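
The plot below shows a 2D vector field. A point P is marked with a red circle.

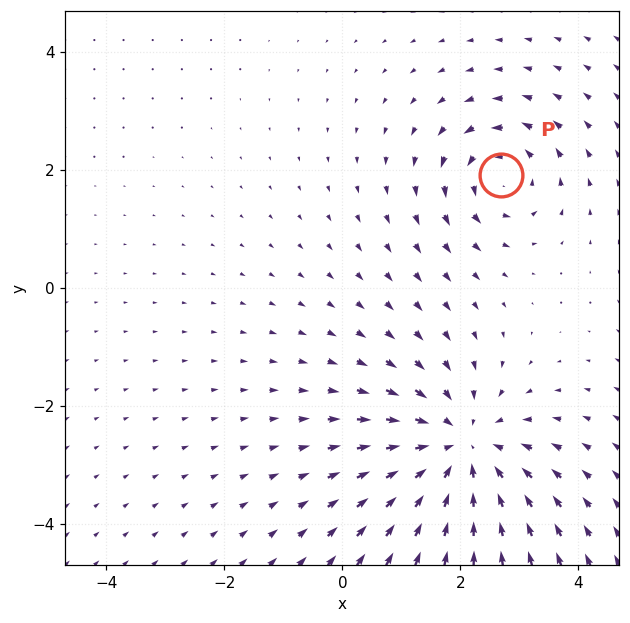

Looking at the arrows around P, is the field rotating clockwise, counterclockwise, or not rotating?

Near P at (2.7, 1.9) the arrows circulate counterclockwise. The curl (z-component) there is about +4; positive curl means counterclockwise rotation.

counterclockwise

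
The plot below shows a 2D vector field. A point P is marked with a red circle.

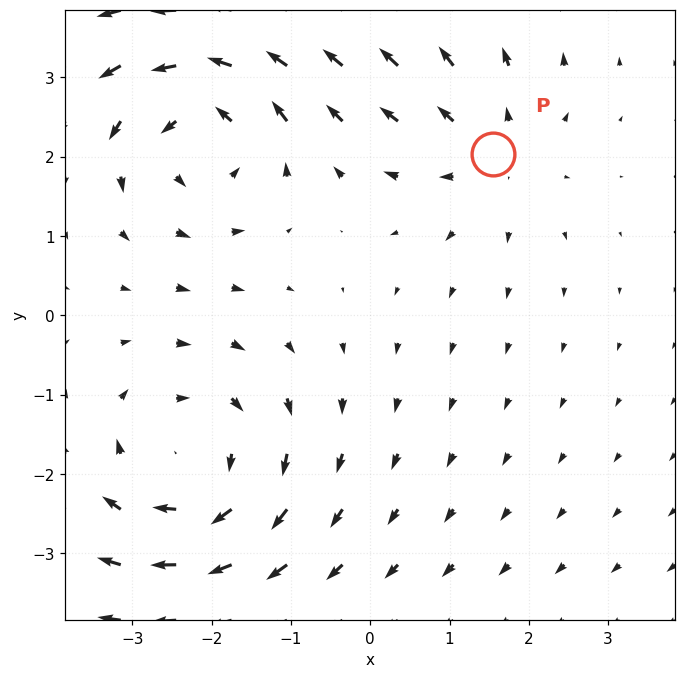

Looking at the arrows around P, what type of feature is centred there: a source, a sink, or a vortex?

source

At P (1.5, 2.0) the arrows spread outward. Divergence about +3, curl ≈0 — positive divergence with near-zero curl is a source.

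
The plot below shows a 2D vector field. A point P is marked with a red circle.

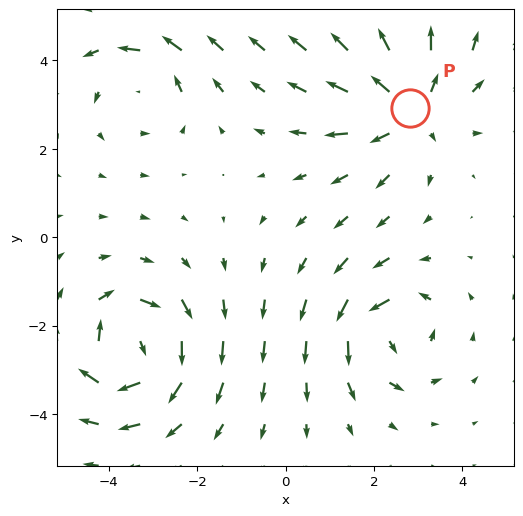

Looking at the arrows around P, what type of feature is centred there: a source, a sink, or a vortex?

source

At P (2.8, 2.9) the arrows spread outward. Divergence about +4, curl ≈0 — positive divergence with near-zero curl is a source.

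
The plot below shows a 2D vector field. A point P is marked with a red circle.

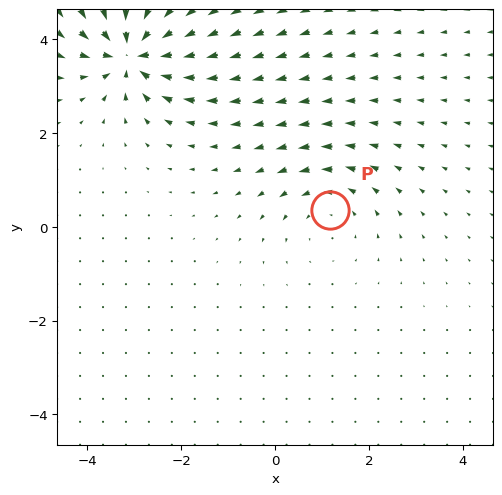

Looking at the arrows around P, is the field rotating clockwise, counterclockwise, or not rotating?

counterclockwise

Near P at (1.2, 0.4) the arrows circulate counterclockwise. The curl (z-component) there is about +2; positive curl means counterclockwise rotation.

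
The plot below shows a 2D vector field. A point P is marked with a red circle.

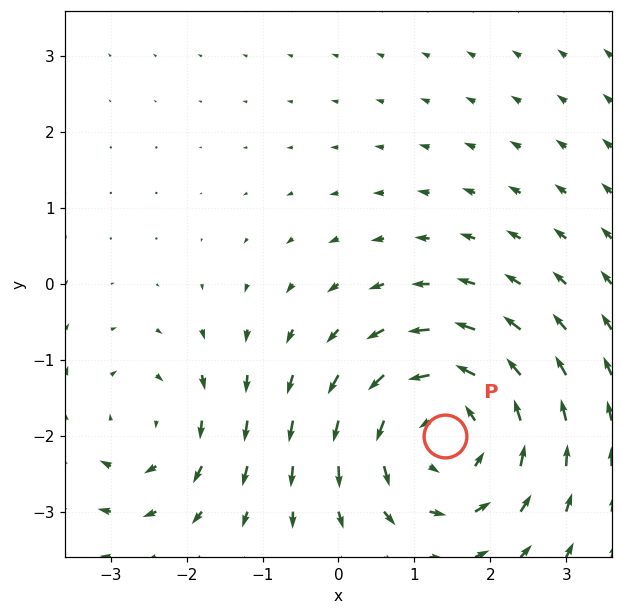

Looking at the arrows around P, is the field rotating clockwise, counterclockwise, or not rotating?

Near P at (1.4, -2.0) the arrows circulate counterclockwise. The curl (z-component) there is about +4; positive curl means counterclockwise rotation.

counterclockwise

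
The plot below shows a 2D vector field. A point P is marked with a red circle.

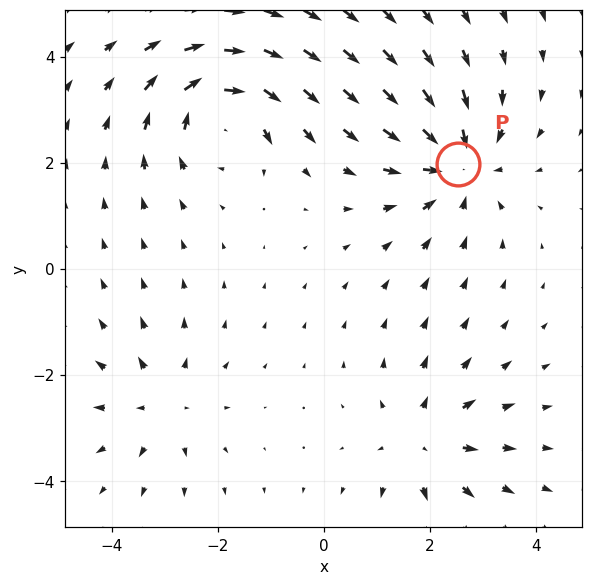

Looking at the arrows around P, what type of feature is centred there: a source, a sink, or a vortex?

At P (2.5, 2.0) the arrows converge inward. Divergence about -4, curl ≈0 — negative divergence with near-zero curl is a sink.

sink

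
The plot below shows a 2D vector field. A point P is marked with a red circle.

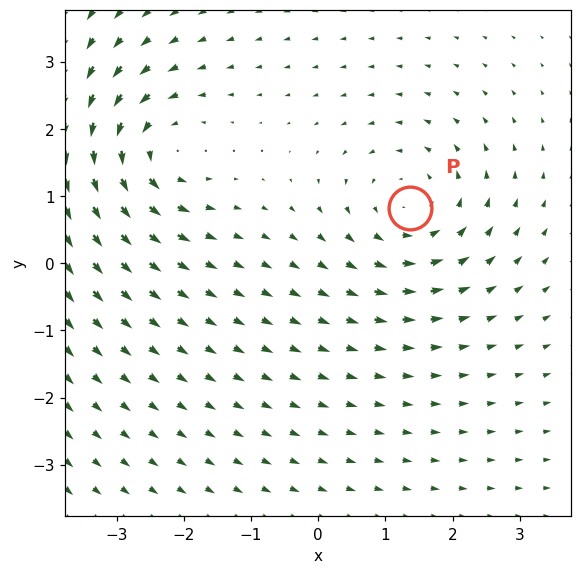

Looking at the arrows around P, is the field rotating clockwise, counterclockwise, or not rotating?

Near P at (1.4, 0.8) the arrows circulate counterclockwise. The curl (z-component) there is about +4; positive curl means counterclockwise rotation.

counterclockwise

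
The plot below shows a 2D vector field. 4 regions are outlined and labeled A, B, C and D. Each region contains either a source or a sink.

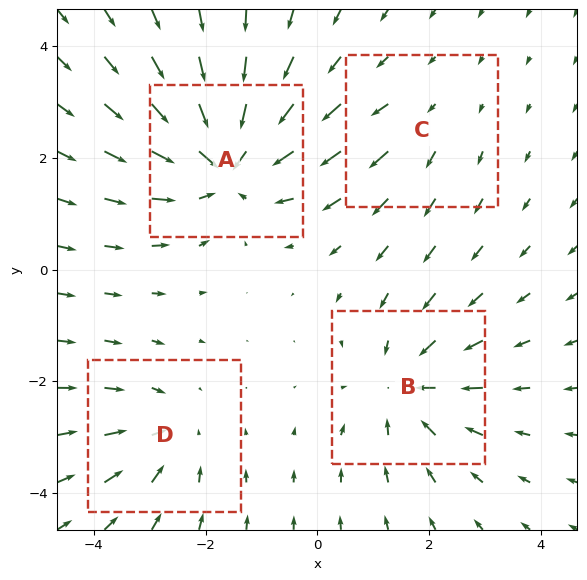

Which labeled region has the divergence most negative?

A

Divergence at each region's feature centre — A: about -6, B: about -4, C: about +2, D: about -3. Region A is most negative.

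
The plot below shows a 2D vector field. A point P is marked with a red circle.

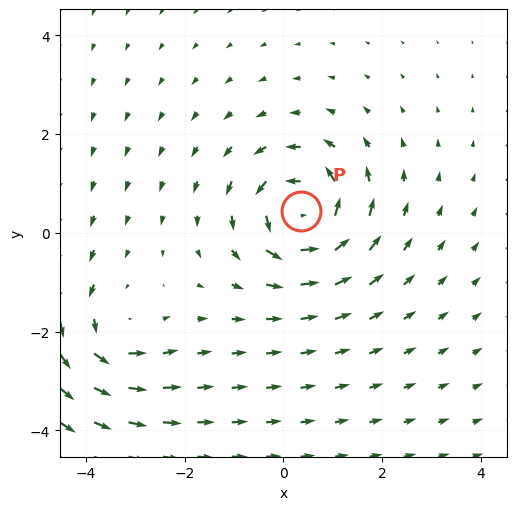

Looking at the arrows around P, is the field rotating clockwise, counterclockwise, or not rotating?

Near P at (0.4, 0.4) the arrows circulate counterclockwise. The curl (z-component) there is about +6; positive curl means counterclockwise rotation.

counterclockwise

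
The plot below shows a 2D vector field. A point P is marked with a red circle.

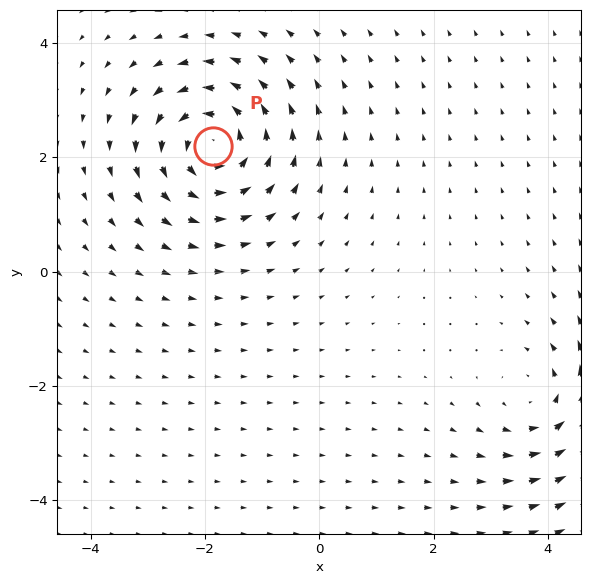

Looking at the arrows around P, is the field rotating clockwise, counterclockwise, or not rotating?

counterclockwise

Near P at (-1.9, 2.2) the arrows circulate counterclockwise. The curl (z-component) there is about +5; positive curl means counterclockwise rotation.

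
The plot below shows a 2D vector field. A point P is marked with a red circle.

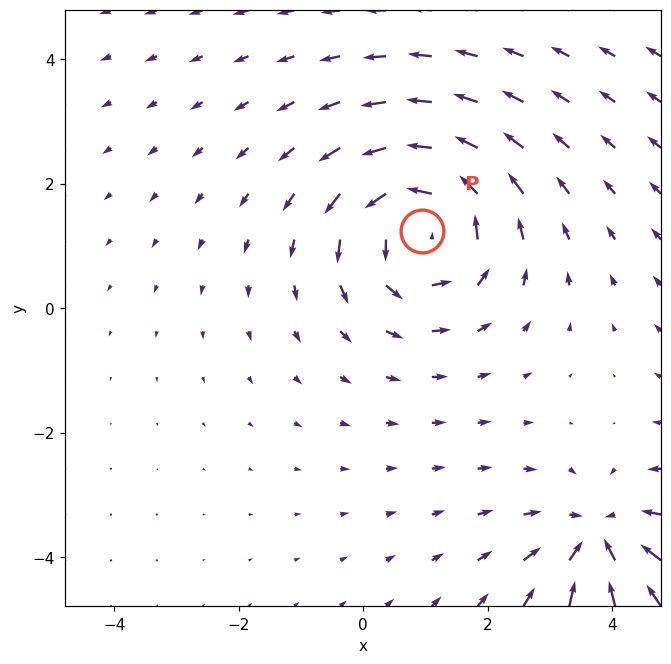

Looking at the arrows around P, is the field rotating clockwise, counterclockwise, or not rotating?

Near P at (1.0, 1.2) the arrows circulate counterclockwise. The curl (z-component) there is about +5; positive curl means counterclockwise rotation.

counterclockwise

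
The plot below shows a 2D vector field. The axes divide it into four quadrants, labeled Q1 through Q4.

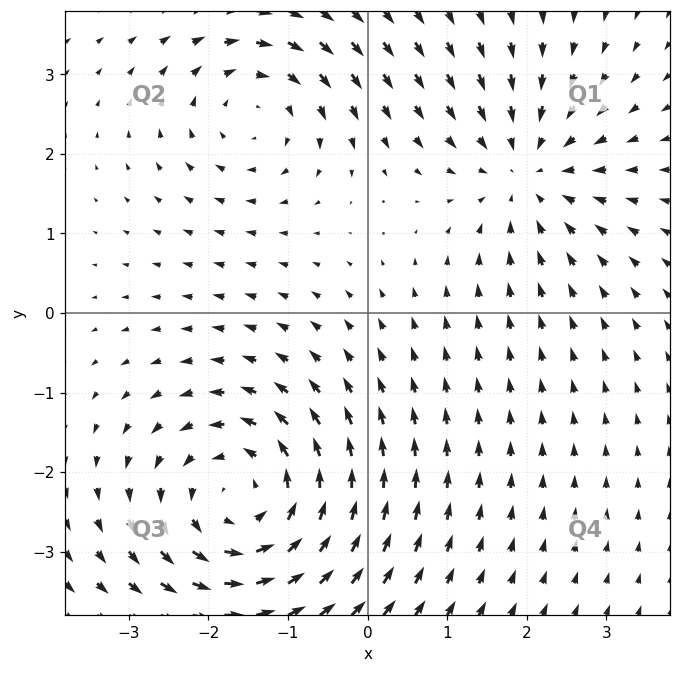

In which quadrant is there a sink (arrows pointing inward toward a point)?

The sink sits at approximately (2.0, 1.8), which lies in quadrant Q1. The divergence there is about -3, negative as expected for a sink.

Q1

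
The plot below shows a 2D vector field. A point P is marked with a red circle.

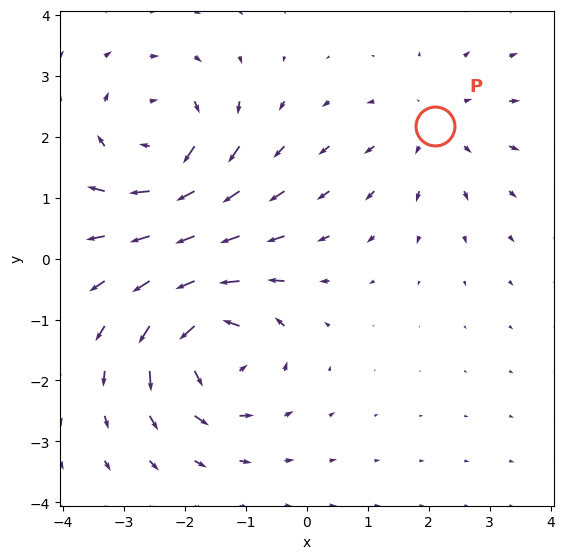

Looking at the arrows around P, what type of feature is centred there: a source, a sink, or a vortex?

source

At P (2.1, 2.2) the arrows spread outward. Divergence about +2, curl ≈0 — positive divergence with near-zero curl is a source.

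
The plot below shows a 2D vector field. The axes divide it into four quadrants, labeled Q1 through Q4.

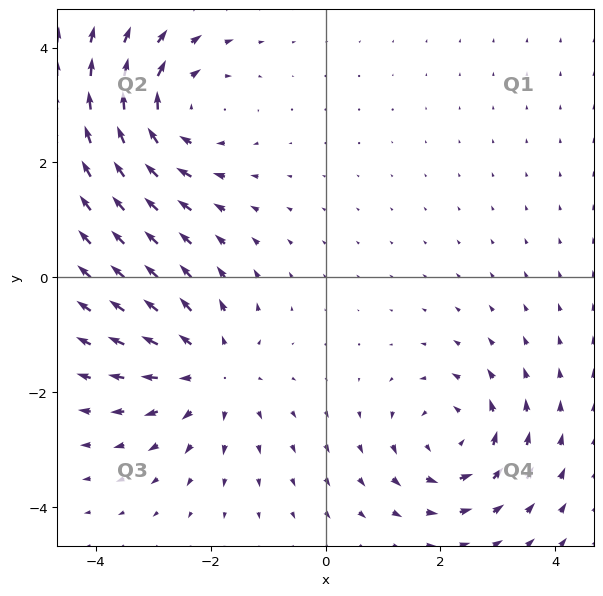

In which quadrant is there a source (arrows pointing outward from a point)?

The source sits at approximately (-2.0, -1.6), which lies in quadrant Q3. The divergence there is about +3, positive as expected for a source.

Q3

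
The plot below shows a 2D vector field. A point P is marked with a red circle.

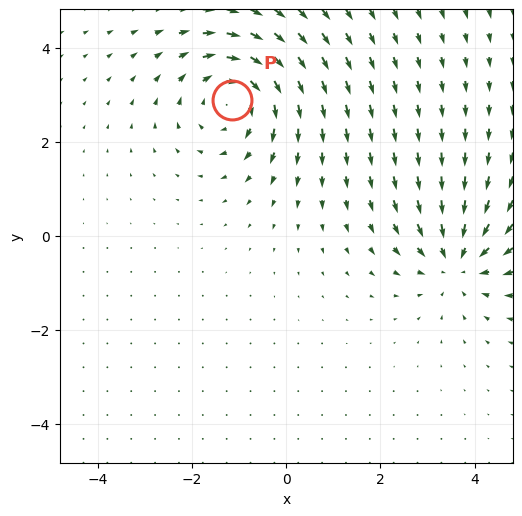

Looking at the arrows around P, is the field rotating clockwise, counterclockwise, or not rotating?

clockwise

Near P at (-1.2, 2.9) the arrows circulate clockwise. The curl (z-component) there is about -4; negative curl means clockwise rotation.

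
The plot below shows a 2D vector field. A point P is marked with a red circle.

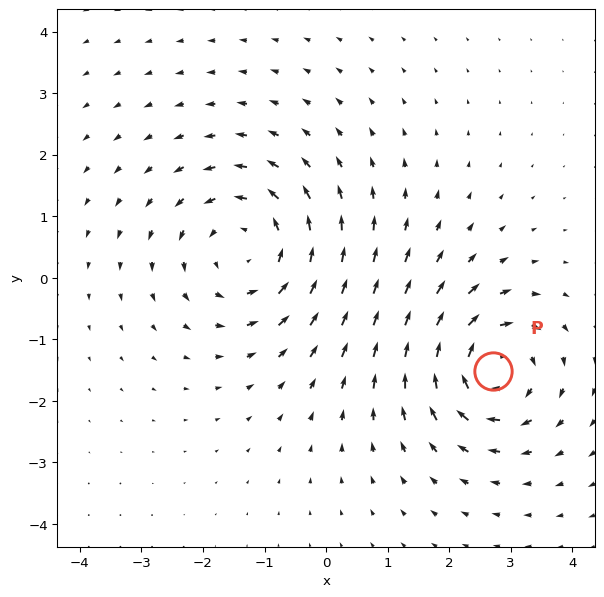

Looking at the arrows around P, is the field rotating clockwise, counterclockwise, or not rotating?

clockwise

Near P at (2.7, -1.5) the arrows circulate clockwise. The curl (z-component) there is about -5; negative curl means clockwise rotation.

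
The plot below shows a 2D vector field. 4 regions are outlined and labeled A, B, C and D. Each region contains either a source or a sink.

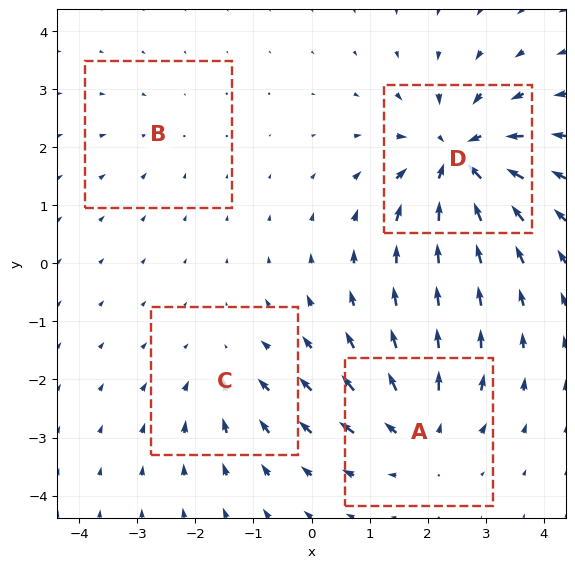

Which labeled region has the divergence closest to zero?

B

Divergence at each region's feature centre — A: about +5, B: about -2, C: about -3, D: about -8. Region B is closest to zero.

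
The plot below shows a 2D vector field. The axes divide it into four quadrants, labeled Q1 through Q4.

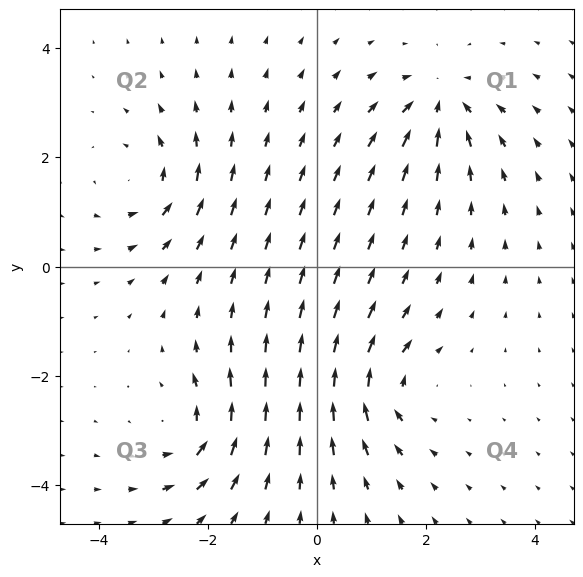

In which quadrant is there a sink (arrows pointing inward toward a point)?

Q1

The sink sits at approximately (2.3, 3.0), which lies in quadrant Q1. The divergence there is about -6, negative as expected for a sink.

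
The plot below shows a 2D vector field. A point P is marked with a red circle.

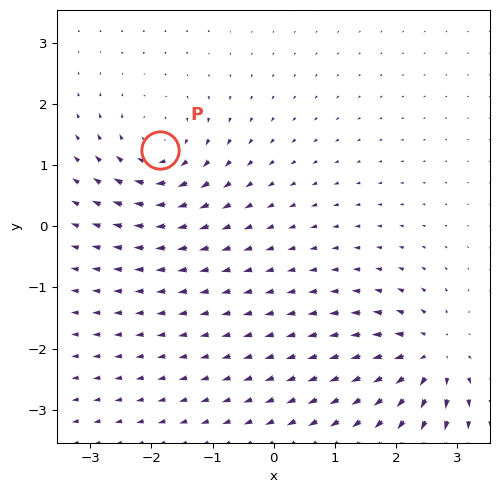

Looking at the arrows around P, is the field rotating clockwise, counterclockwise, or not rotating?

clockwise

Near P at (-1.9, 1.2) the arrows circulate clockwise. The curl (z-component) there is about -6; negative curl means clockwise rotation.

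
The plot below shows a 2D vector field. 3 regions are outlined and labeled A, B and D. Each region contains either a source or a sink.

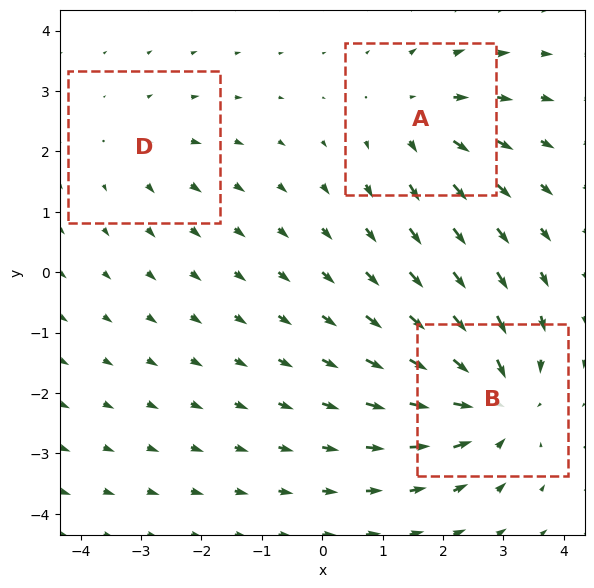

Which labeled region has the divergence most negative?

Divergence at each region's feature centre — A: about +3, B: about -5, D: about +2. Region B is most negative.

B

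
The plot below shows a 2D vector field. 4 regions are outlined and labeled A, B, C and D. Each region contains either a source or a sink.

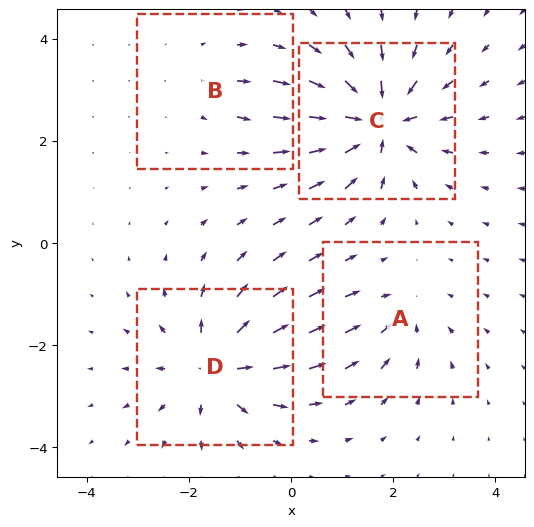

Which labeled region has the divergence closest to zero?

B

Divergence at each region's feature centre — A: about -3, B: about +2, C: about -8, D: about +6. Region B is closest to zero.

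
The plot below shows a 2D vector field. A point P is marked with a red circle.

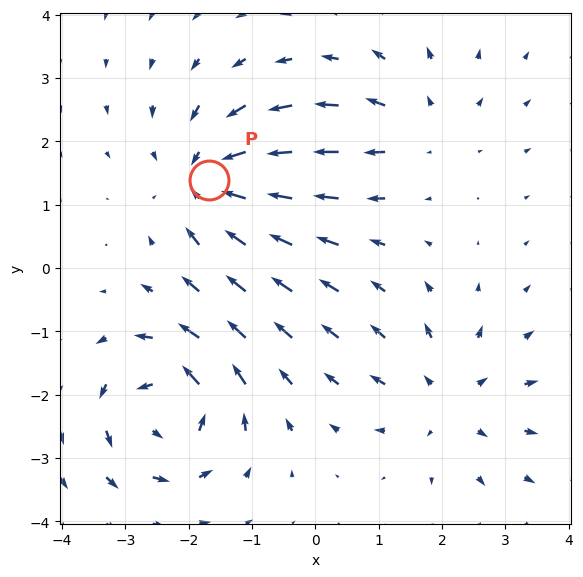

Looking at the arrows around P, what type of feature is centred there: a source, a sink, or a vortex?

sink

At P (-1.7, 1.4) the arrows converge inward. Divergence about -6, curl ≈0 — negative divergence with near-zero curl is a sink.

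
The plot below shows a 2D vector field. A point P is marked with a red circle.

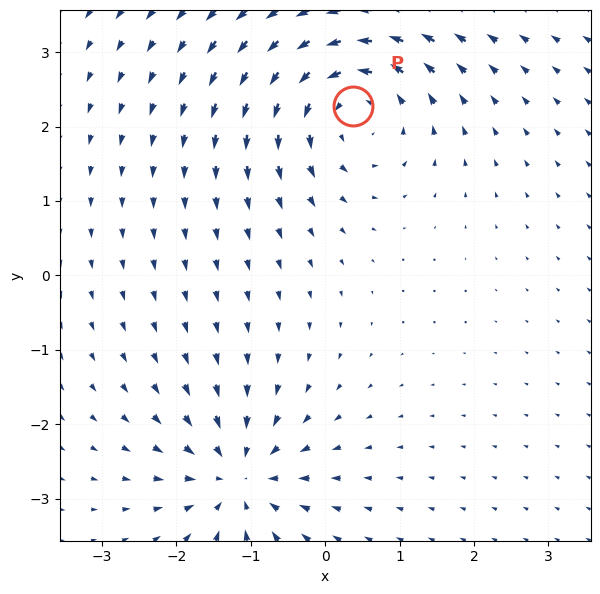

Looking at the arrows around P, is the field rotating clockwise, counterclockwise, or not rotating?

counterclockwise

Near P at (0.4, 2.3) the arrows circulate counterclockwise. The curl (z-component) there is about +4; positive curl means counterclockwise rotation.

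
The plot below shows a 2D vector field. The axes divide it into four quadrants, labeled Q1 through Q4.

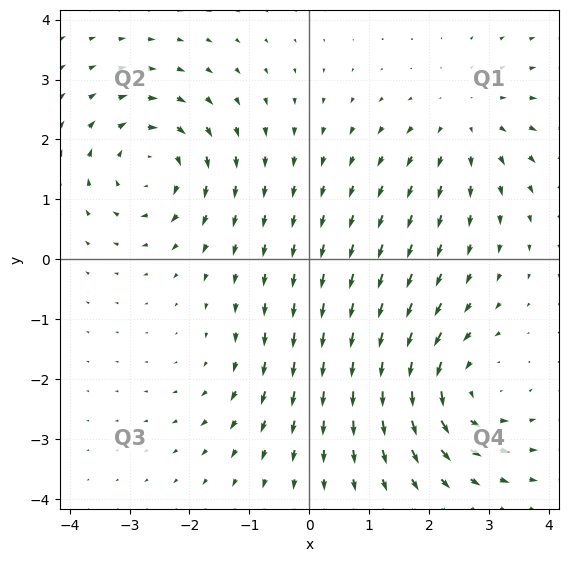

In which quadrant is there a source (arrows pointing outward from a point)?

The source sits at approximately (2.6, 2.3), which lies in quadrant Q1. The divergence there is about +3, positive as expected for a source.

Q1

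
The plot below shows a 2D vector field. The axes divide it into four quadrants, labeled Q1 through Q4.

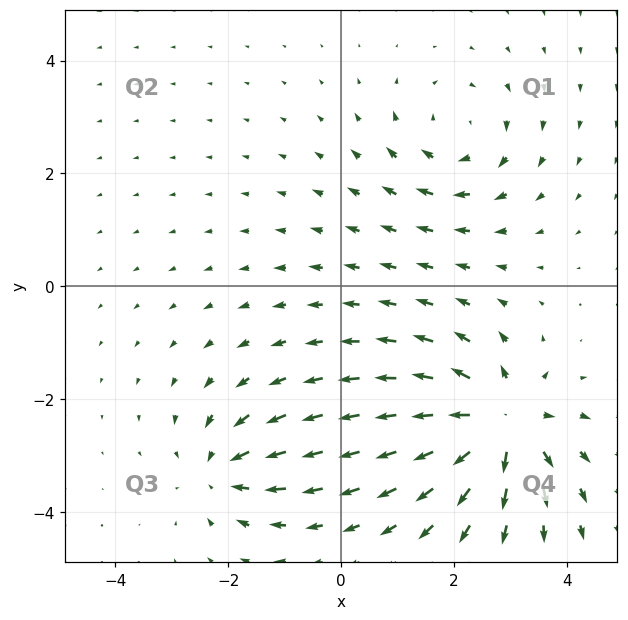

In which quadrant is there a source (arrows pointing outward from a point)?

The source sits at approximately (2.8, -2.4), which lies in quadrant Q4. The divergence there is about +6, positive as expected for a source.

Q4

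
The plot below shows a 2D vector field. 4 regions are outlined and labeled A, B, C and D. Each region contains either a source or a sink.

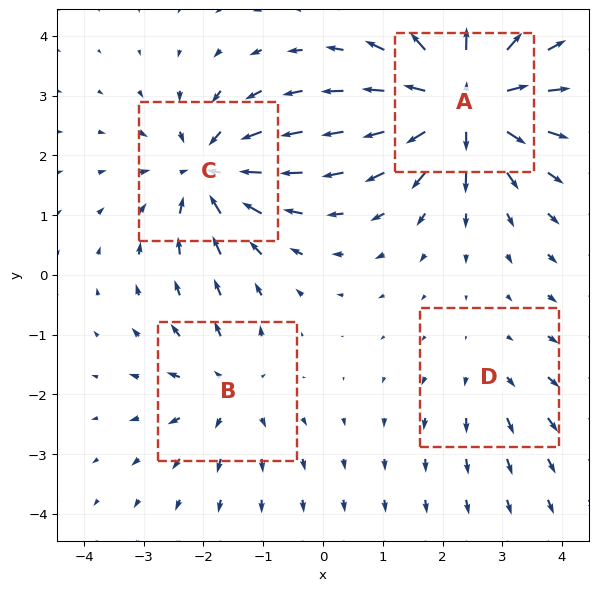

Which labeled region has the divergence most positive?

A

Divergence at each region's feature centre — A: about +7, B: about +4, C: about -6, D: about +2. Region A is most positive.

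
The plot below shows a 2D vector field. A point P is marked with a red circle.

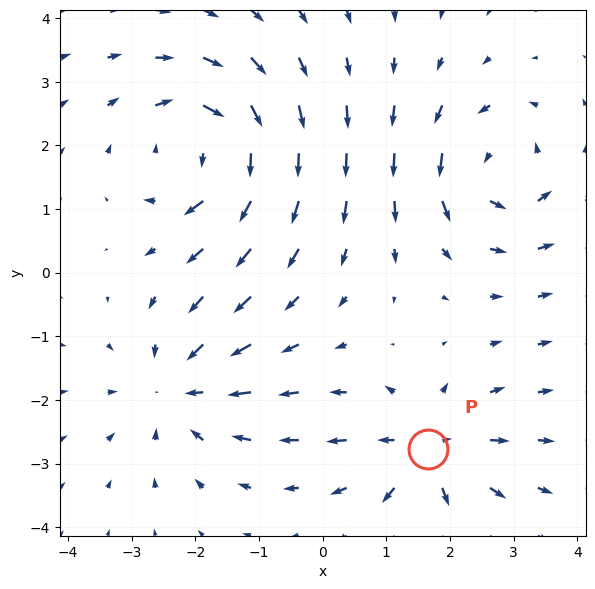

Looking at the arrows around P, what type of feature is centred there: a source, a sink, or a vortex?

At P (1.6, -2.8) the arrows spread outward. Divergence about +5, curl ≈0 — positive divergence with near-zero curl is a source.

source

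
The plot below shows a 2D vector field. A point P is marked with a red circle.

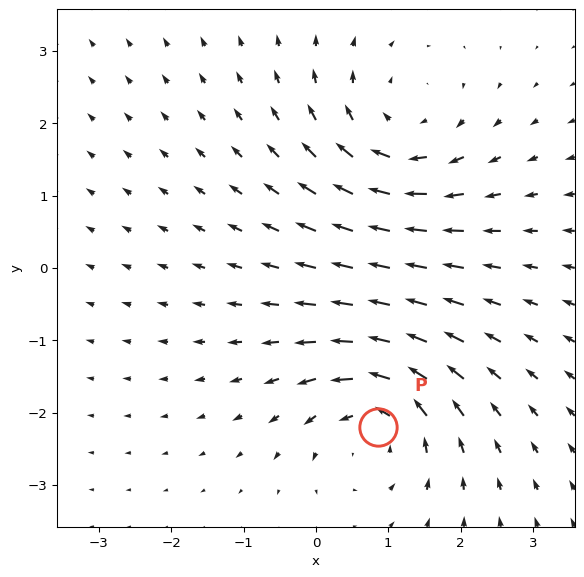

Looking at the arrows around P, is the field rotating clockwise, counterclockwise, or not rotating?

counterclockwise

Near P at (0.9, -2.2) the arrows circulate counterclockwise. The curl (z-component) there is about +4; positive curl means counterclockwise rotation.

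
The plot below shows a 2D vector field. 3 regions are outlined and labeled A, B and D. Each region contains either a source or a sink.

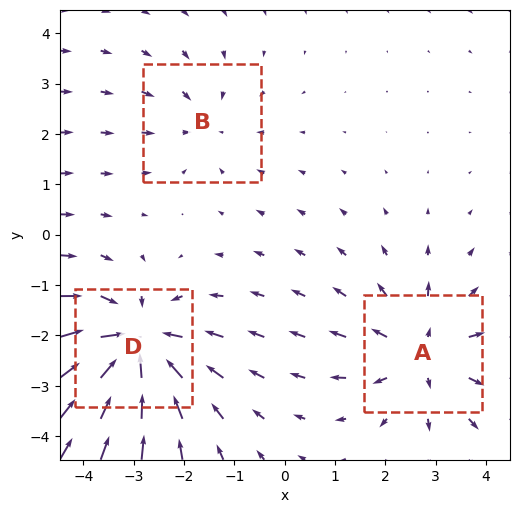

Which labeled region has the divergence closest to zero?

Divergence at each region's feature centre — A: about +3, B: about -2, D: about -5. Region B is closest to zero.

B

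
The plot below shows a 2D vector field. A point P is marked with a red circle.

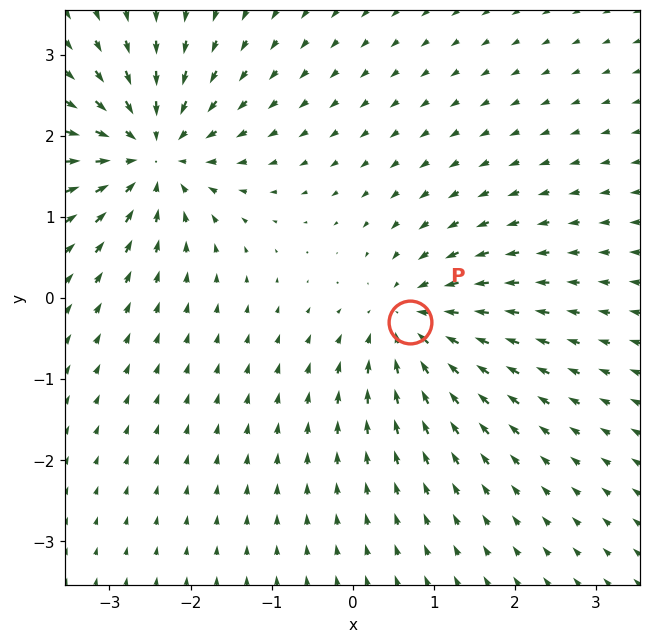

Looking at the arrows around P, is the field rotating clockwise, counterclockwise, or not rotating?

not rotating

Near P at (0.7, -0.3) the arrows show no circulation. The curl there is ≈0.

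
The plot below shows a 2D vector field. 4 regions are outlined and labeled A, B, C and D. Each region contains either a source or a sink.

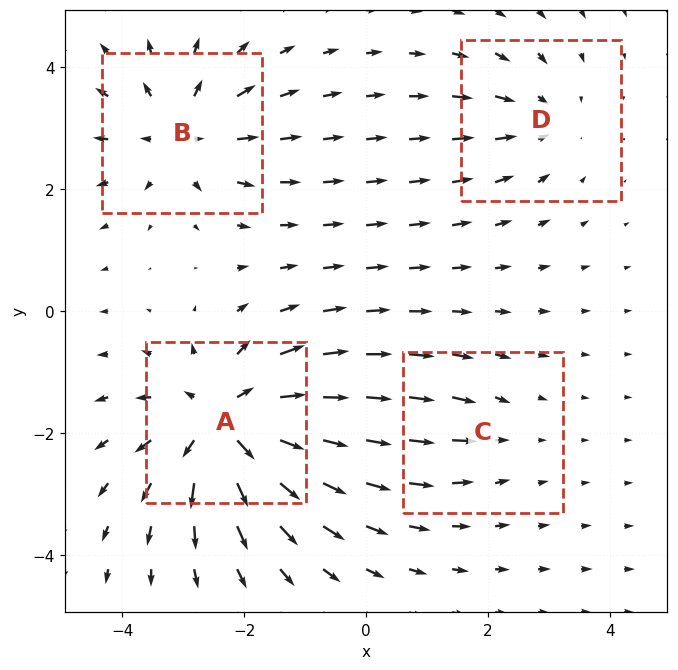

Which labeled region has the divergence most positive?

A

Divergence at each region's feature centre — A: about +7, B: about +5, C: about -2, D: about -3. Region A is most positive.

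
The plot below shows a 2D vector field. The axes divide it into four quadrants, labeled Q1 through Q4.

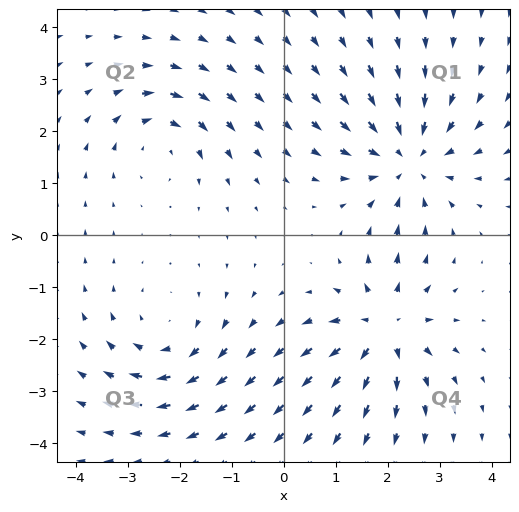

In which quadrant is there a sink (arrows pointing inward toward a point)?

Q1

The sink sits at approximately (2.4, 1.5), which lies in quadrant Q1. The divergence there is about -4, negative as expected for a sink.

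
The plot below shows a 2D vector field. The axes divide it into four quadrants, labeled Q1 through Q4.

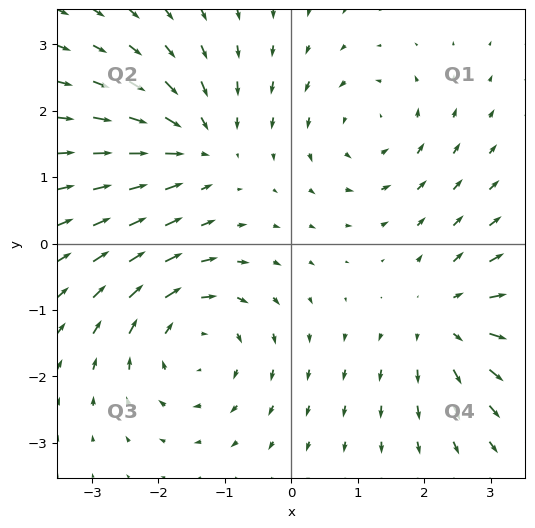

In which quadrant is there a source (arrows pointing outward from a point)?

Q4

The source sits at approximately (2.4, -1.2), which lies in quadrant Q4. The divergence there is about +4, positive as expected for a source.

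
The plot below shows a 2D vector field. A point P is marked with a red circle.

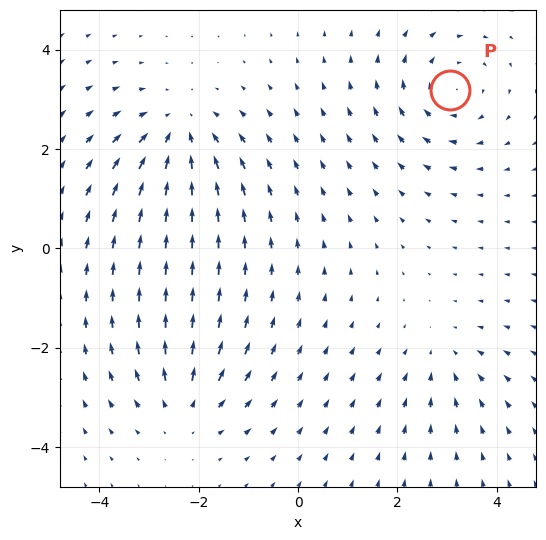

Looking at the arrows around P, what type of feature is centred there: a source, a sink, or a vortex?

vortex

At P (3.1, 3.2) the arrows circulate clockwise. Divergence ≈0, curl about -4 — near-zero divergence with nonzero curl is a vortex.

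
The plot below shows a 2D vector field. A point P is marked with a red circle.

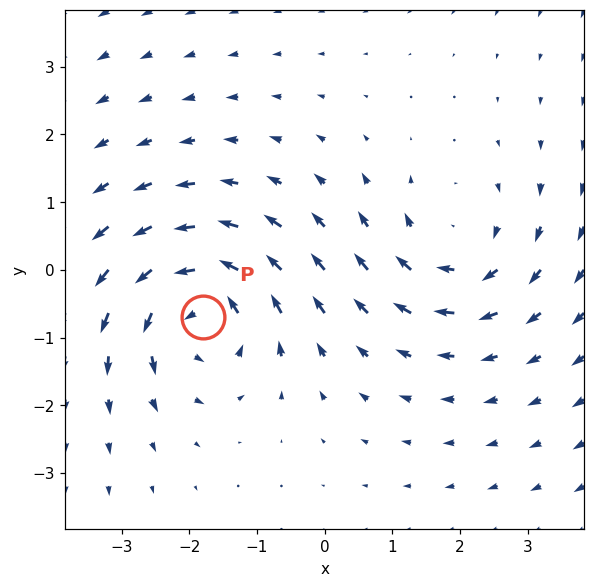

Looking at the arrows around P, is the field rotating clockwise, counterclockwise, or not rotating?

Near P at (-1.8, -0.7) the arrows circulate counterclockwise. The curl (z-component) there is about +4; positive curl means counterclockwise rotation.

counterclockwise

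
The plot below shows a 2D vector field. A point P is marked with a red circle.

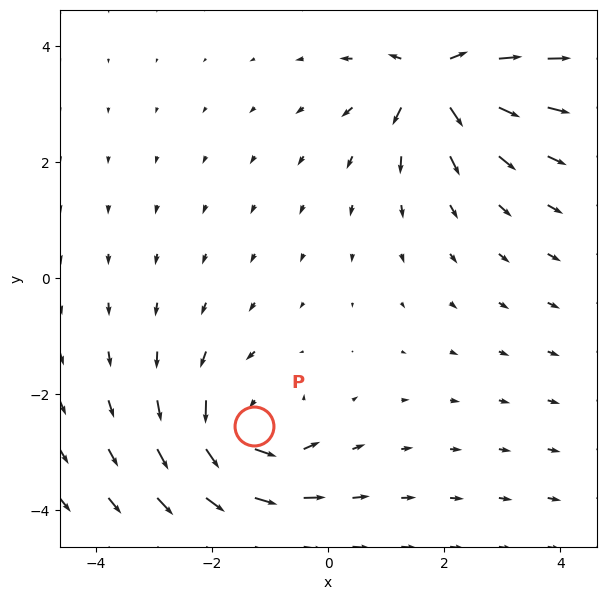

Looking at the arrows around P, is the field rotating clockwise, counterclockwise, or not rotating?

counterclockwise

Near P at (-1.3, -2.5) the arrows circulate counterclockwise. The curl (z-component) there is about +4; positive curl means counterclockwise rotation.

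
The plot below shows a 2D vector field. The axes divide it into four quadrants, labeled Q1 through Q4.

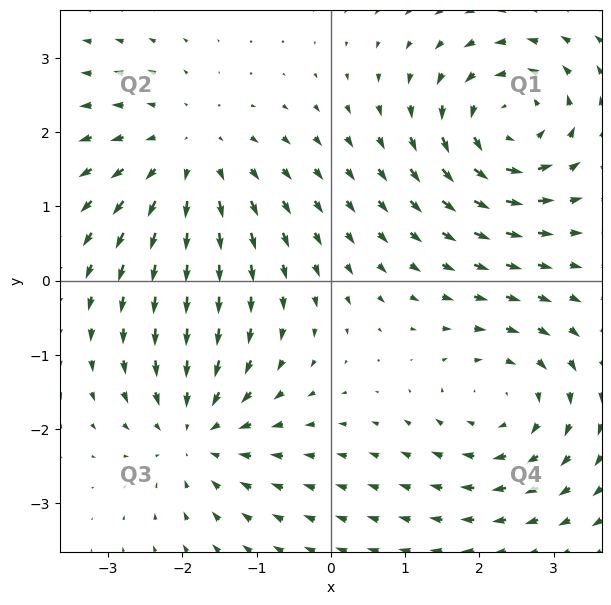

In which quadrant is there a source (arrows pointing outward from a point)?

Q2

The source sits at approximately (-1.9, 1.7), which lies in quadrant Q2. The divergence there is about +2, positive as expected for a source.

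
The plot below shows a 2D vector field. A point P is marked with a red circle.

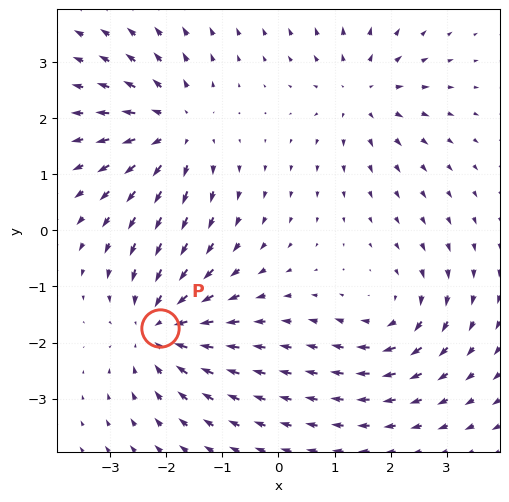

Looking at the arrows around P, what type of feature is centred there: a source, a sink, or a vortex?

At P (-2.1, -1.7) the arrows converge inward. Divergence about -5, curl ≈0 — negative divergence with near-zero curl is a sink.

sink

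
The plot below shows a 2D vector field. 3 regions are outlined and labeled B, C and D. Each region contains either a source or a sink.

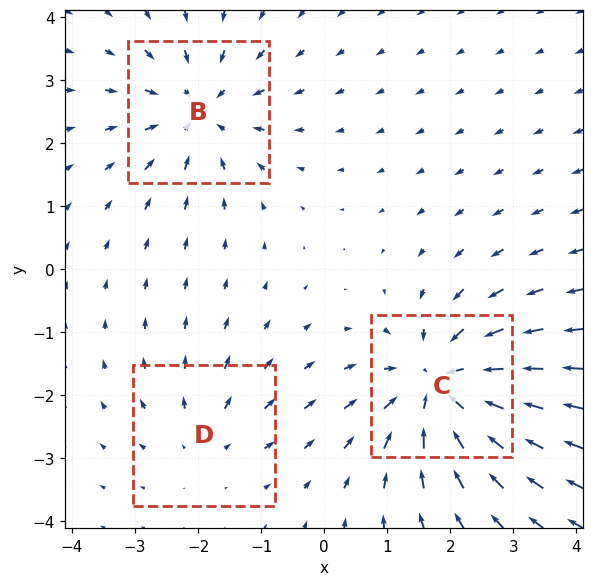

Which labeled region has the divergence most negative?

Divergence at each region's feature centre — B: about -4, C: about -5, D: about +2. Region C is most negative.

C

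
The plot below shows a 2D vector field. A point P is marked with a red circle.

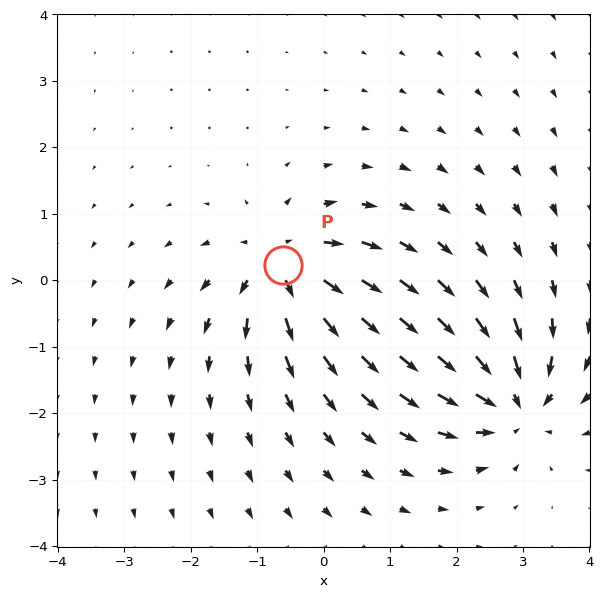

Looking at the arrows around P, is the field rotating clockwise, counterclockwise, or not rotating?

not rotating

Near P at (-0.6, 0.2) the arrows show no circulation. The curl there is ≈0.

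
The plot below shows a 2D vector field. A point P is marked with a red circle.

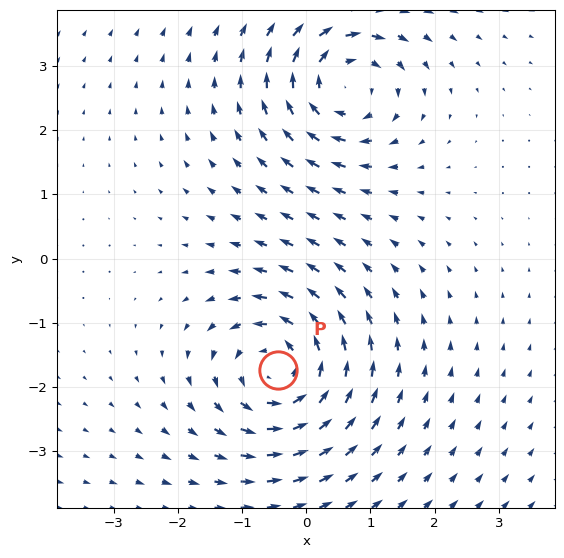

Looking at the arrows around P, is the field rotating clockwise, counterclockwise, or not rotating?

counterclockwise

Near P at (-0.4, -1.7) the arrows circulate counterclockwise. The curl (z-component) there is about +6; positive curl means counterclockwise rotation.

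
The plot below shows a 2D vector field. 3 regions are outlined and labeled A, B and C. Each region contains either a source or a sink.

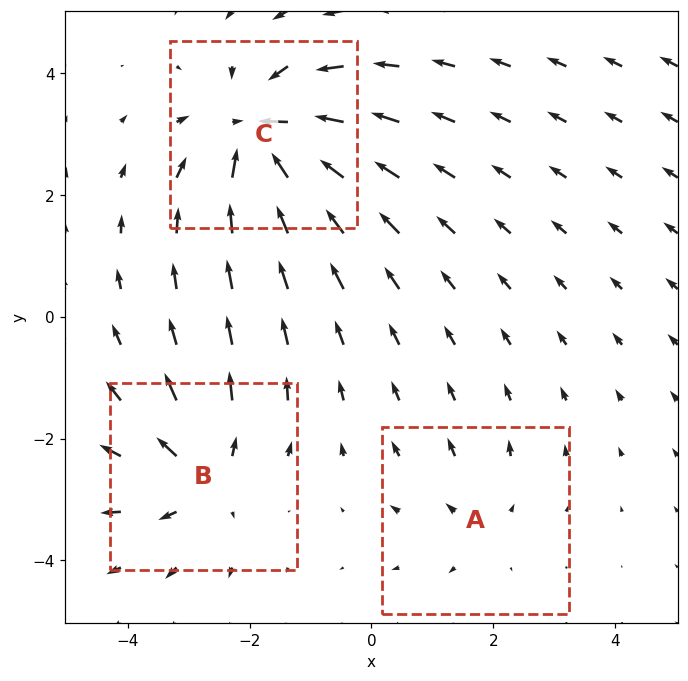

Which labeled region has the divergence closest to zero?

A

Divergence at each region's feature centre — A: about +2, B: about +4, C: about -5. Region A is closest to zero.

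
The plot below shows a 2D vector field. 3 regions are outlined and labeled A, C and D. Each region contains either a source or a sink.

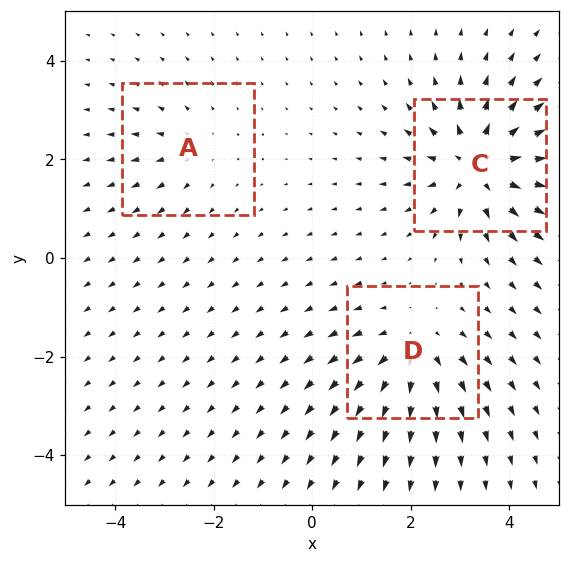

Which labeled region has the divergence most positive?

C

Divergence at each region's feature centre — A: about +2, C: about +6, D: about +4. Region C is most positive.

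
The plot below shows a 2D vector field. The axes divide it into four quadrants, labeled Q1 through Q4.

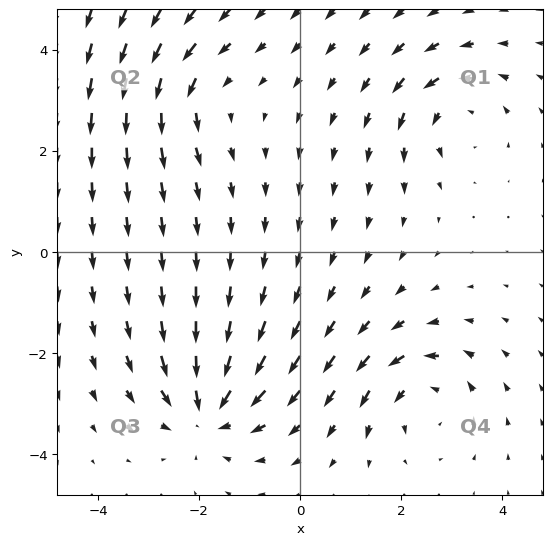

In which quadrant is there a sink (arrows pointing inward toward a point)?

Q3

The sink sits at approximately (-1.8, -3.1), which lies in quadrant Q3. The divergence there is about -4, negative as expected for a sink.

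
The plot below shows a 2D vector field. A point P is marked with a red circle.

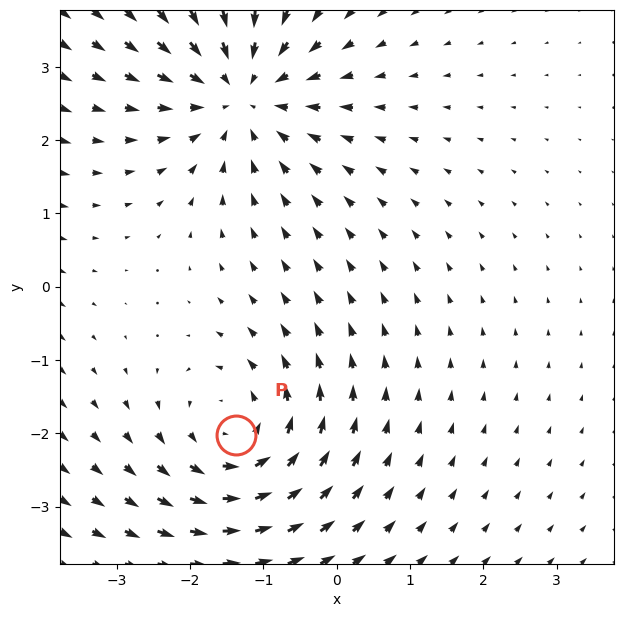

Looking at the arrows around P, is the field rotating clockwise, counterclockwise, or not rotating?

Near P at (-1.4, -2.0) the arrows circulate counterclockwise. The curl (z-component) there is about +4; positive curl means counterclockwise rotation.

counterclockwise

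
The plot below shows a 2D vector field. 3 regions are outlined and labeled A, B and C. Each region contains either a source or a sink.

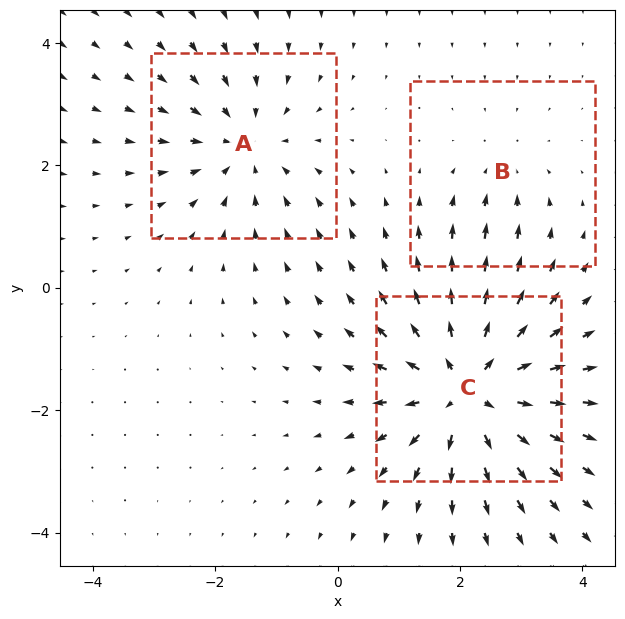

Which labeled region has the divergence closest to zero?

Divergence at each region's feature centre — A: about -3, B: about -2, C: about +5. Region B is closest to zero.

B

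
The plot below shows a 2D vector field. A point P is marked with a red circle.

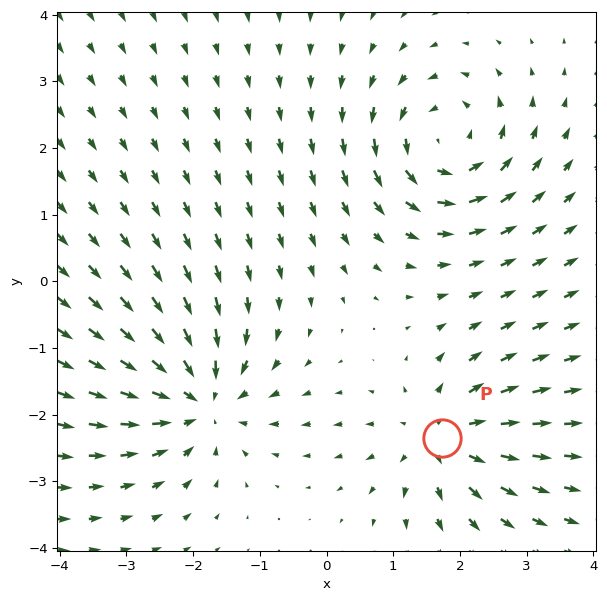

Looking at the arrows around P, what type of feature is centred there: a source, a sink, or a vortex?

At P (1.7, -2.3) the arrows spread outward. Divergence about +4, curl ≈0 — positive divergence with near-zero curl is a source.

source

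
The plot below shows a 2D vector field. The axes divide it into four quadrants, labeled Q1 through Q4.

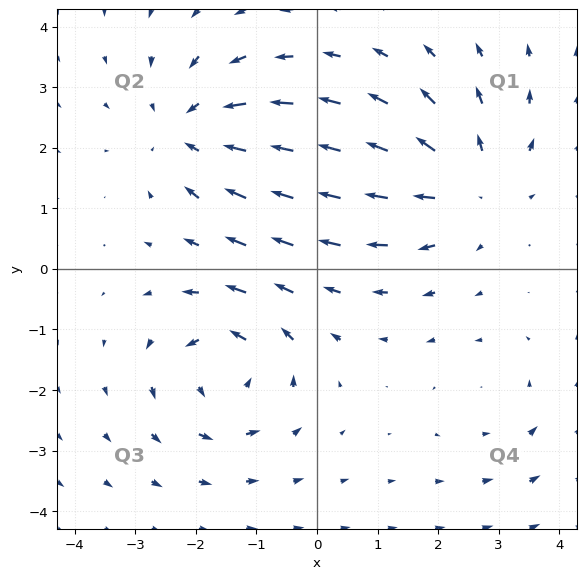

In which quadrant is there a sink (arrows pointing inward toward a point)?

The sink sits at approximately (-2.1, 2.3), which lies in quadrant Q2. The divergence there is about -4, negative as expected for a sink.

Q2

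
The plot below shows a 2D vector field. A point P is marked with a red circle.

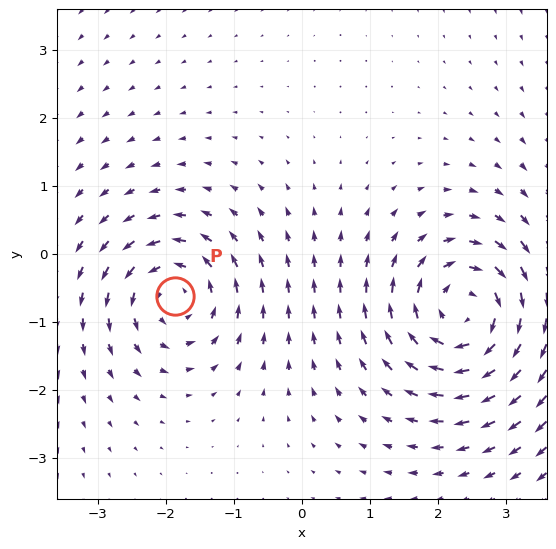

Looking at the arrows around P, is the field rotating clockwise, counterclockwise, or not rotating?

counterclockwise

Near P at (-1.9, -0.6) the arrows circulate counterclockwise. The curl (z-component) there is about +5; positive curl means counterclockwise rotation.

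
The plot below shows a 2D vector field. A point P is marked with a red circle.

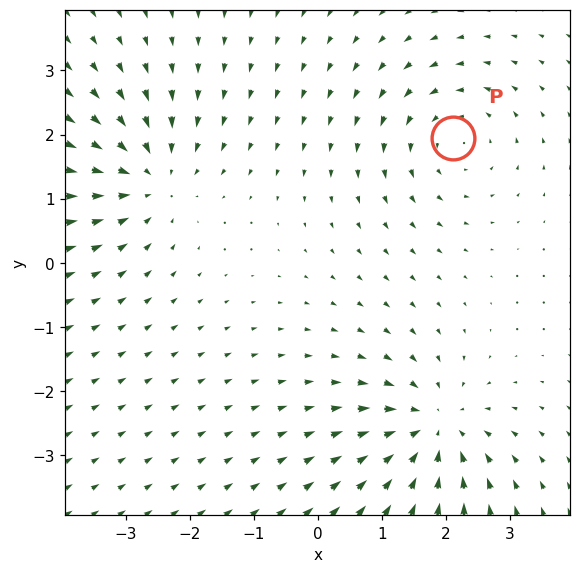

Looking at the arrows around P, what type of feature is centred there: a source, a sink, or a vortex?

At P (2.1, 1.9) the arrows circulate counterclockwise. Divergence ≈0, curl about +3 — near-zero divergence with nonzero curl is a vortex.

vortex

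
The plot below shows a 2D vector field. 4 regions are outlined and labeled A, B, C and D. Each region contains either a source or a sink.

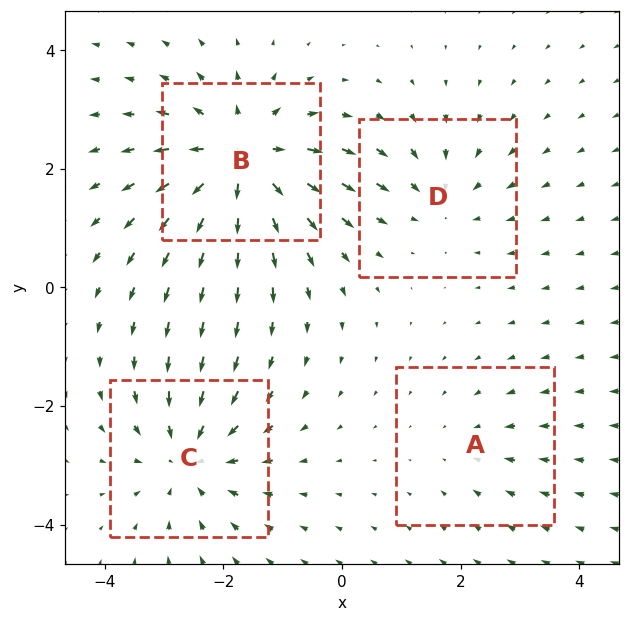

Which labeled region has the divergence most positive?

B

Divergence at each region's feature centre — A: about -2, B: about +6, C: about -5, D: about -3. Region B is most positive.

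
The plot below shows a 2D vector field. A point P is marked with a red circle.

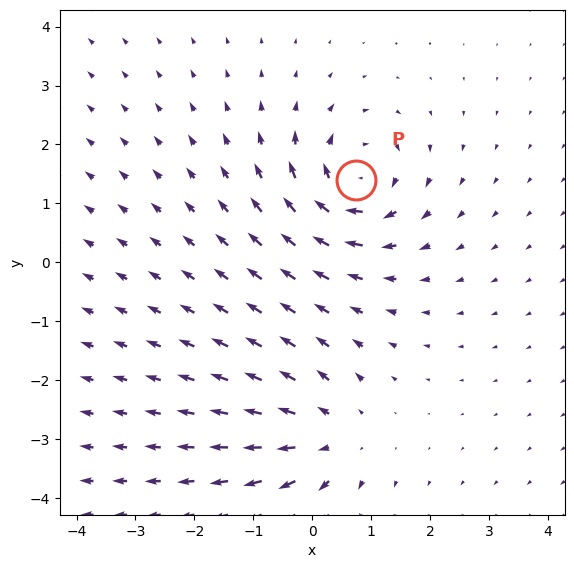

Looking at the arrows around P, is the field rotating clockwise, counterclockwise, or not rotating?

clockwise

Near P at (0.7, 1.4) the arrows circulate clockwise. The curl (z-component) there is about -6; negative curl means clockwise rotation.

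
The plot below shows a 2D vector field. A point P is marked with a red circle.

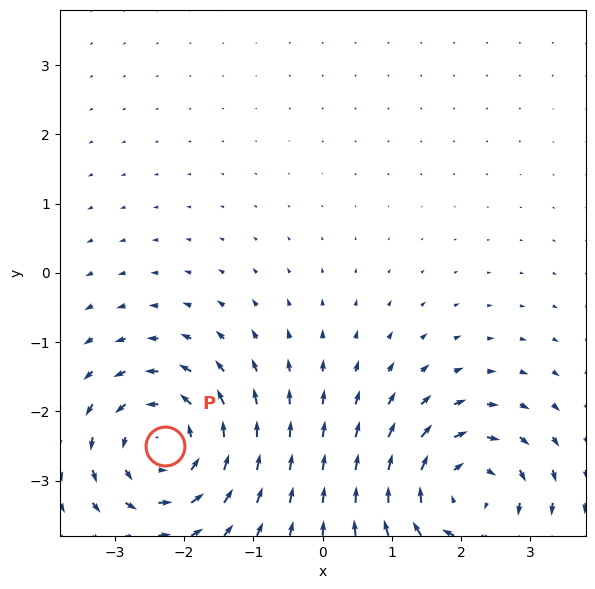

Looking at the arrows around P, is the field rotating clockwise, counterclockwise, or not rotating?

Near P at (-2.3, -2.5) the arrows circulate counterclockwise. The curl (z-component) there is about +5; positive curl means counterclockwise rotation.

counterclockwise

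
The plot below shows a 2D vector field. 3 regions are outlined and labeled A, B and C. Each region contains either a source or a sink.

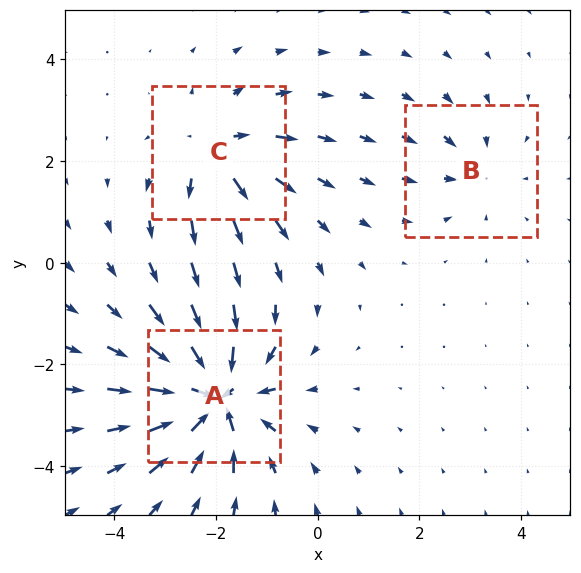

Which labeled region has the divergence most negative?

Divergence at each region's feature centre — A: about -6, B: about -2, C: about +4. Region A is most negative.

A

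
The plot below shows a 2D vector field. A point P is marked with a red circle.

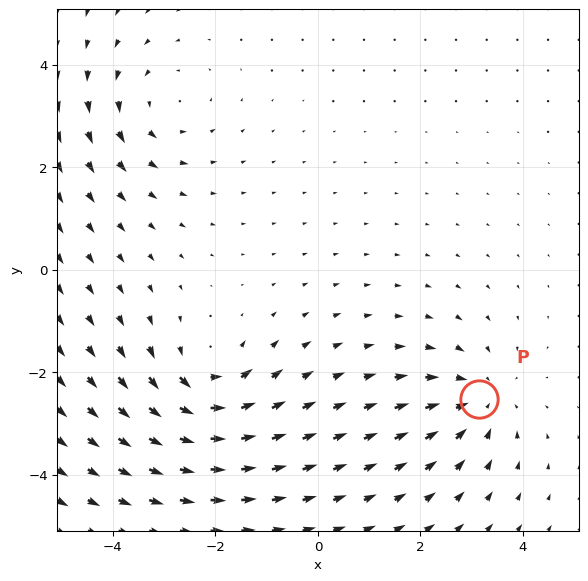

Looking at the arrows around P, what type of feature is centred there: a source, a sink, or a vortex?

At P (3.1, -2.5) the arrows converge inward. Divergence about -4, curl ≈0 — negative divergence with near-zero curl is a sink.

sink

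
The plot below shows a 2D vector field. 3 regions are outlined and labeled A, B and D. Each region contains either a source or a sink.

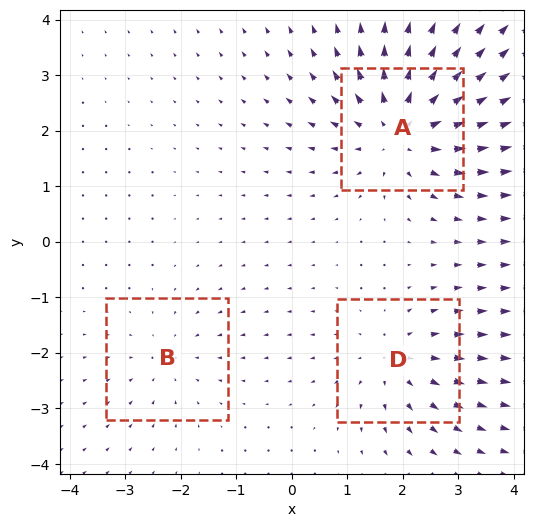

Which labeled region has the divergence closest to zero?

B

Divergence at each region's feature centre — A: about +5, B: about -2, D: about +3. Region B is closest to zero.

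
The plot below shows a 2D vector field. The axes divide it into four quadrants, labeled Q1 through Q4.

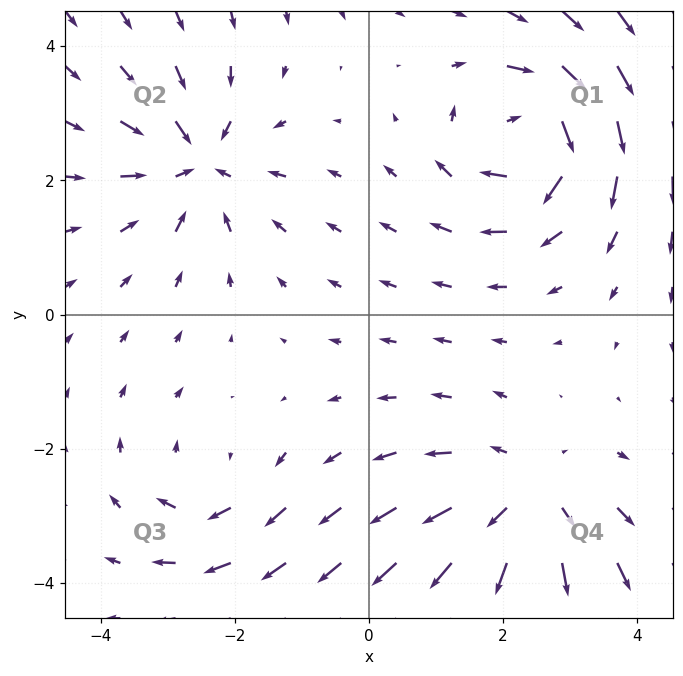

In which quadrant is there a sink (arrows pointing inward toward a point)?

The sink sits at approximately (-2.6, 2.3), which lies in quadrant Q2. The divergence there is about -5, negative as expected for a sink.

Q2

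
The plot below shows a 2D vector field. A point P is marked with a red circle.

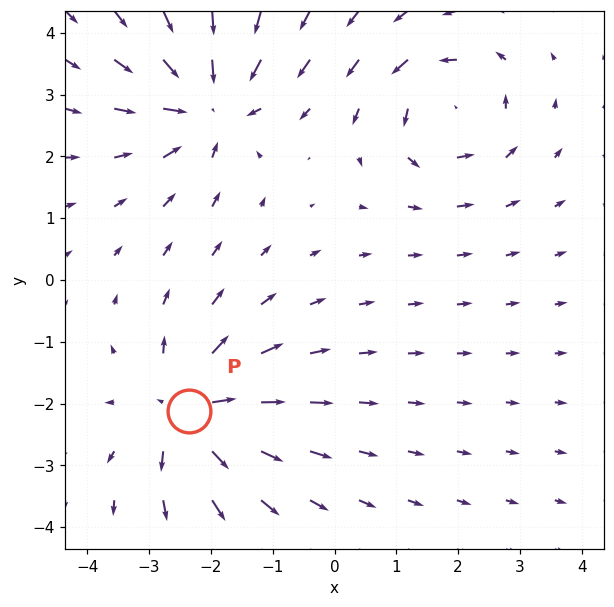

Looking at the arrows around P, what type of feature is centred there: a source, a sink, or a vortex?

source

At P (-2.4, -2.1) the arrows spread outward. Divergence about +6, curl ≈0 — positive divergence with near-zero curl is a source.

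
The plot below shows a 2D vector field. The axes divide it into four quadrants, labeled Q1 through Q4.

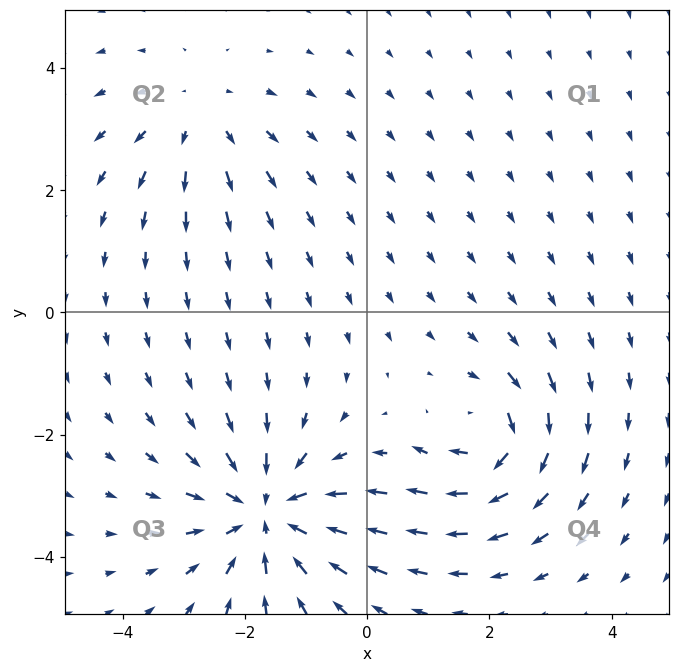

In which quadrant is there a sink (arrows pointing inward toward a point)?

Q3

The sink sits at approximately (-1.6, -3.3), which lies in quadrant Q3. The divergence there is about -5, negative as expected for a sink.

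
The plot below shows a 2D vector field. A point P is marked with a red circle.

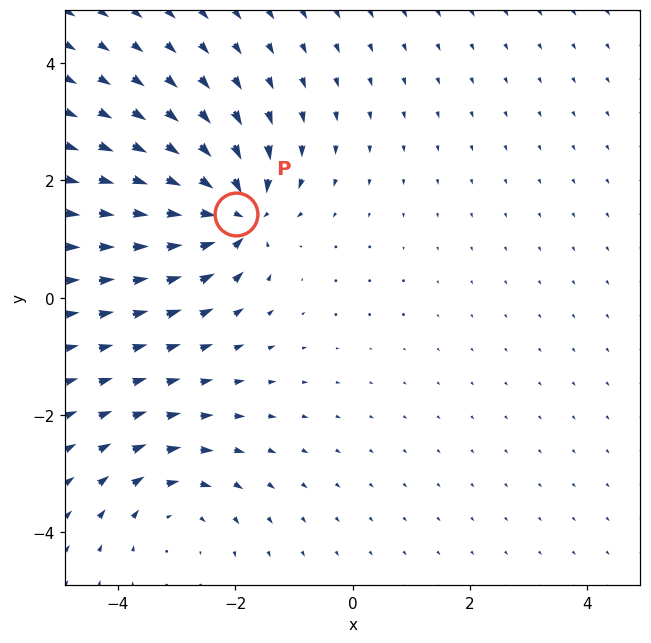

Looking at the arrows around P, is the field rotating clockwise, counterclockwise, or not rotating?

Near P at (-2.0, 1.4) the arrows show no circulation. The curl there is ≈0.

not rotating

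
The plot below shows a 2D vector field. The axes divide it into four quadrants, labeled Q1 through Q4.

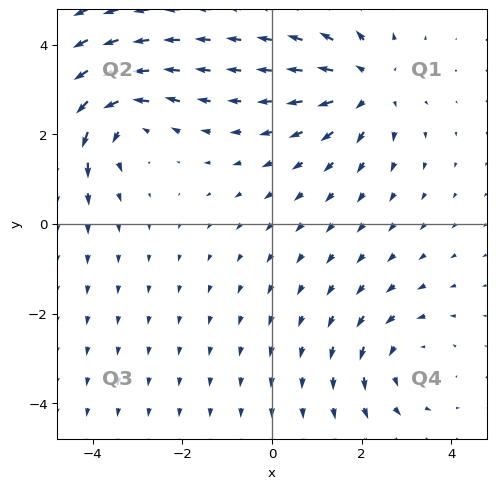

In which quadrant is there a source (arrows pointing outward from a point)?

The source sits at approximately (2.1, 3.1), which lies in quadrant Q1. The divergence there is about +4, positive as expected for a source.

Q1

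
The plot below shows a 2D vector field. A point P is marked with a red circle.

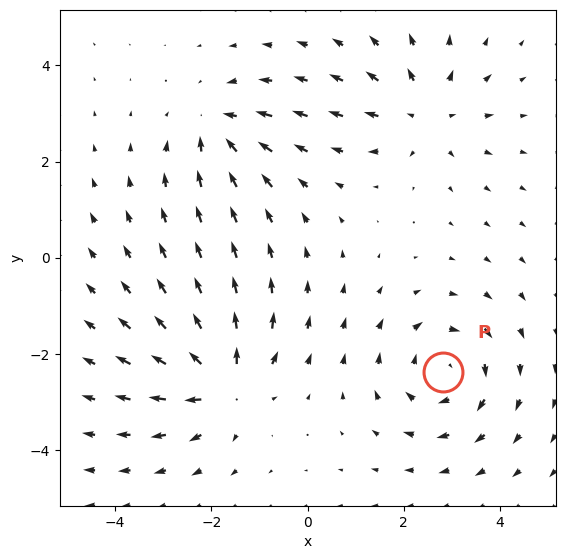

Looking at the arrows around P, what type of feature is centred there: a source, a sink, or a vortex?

vortex

At P (2.8, -2.4) the arrows circulate clockwise. Divergence ≈0, curl about -4 — near-zero divergence with nonzero curl is a vortex.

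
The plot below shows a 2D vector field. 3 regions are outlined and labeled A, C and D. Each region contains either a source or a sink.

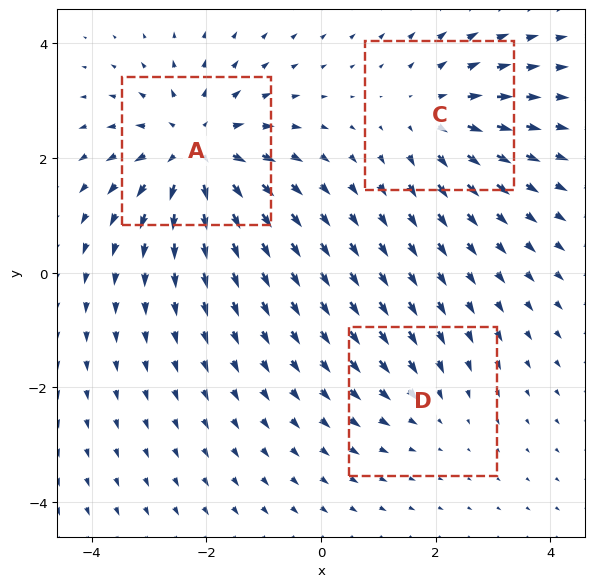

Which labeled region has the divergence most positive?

A

Divergence at each region's feature centre — A: about +5, C: about +3, D: about -2. Region A is most positive.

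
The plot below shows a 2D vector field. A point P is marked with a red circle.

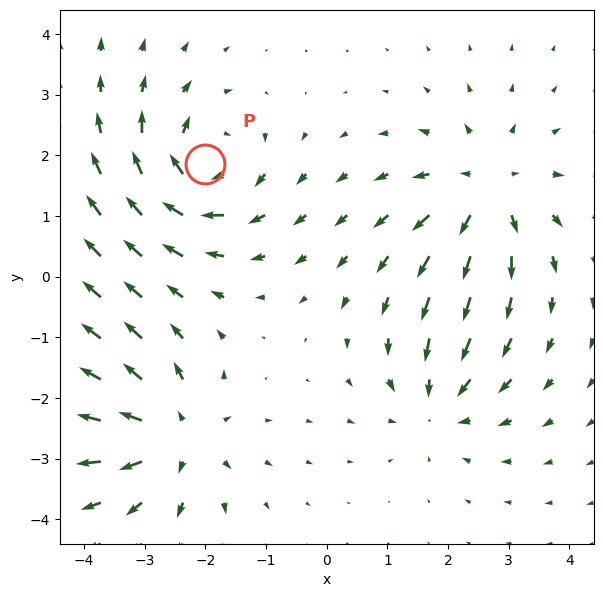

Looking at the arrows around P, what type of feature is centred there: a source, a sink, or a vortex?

At P (-2.0, 1.9) the arrows circulate clockwise. Divergence ≈0, curl about -5 — near-zero divergence with nonzero curl is a vortex.

vortex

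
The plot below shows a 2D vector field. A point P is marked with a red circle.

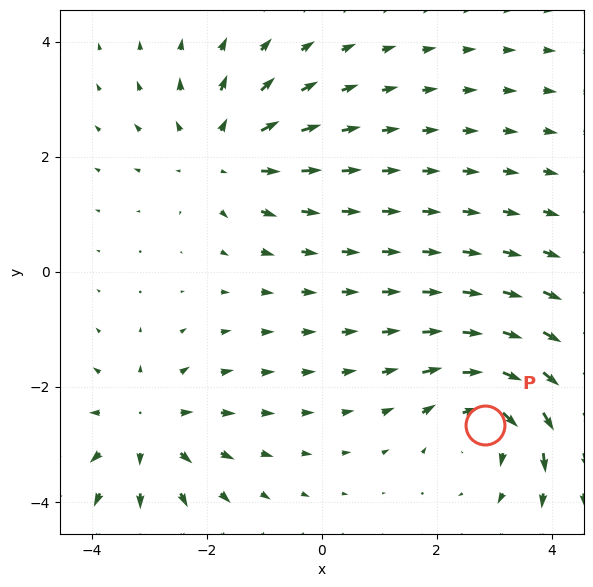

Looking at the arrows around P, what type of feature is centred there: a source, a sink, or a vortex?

At P (2.8, -2.7) the arrows circulate clockwise. Divergence ≈0, curl about -4 — near-zero divergence with nonzero curl is a vortex.

vortex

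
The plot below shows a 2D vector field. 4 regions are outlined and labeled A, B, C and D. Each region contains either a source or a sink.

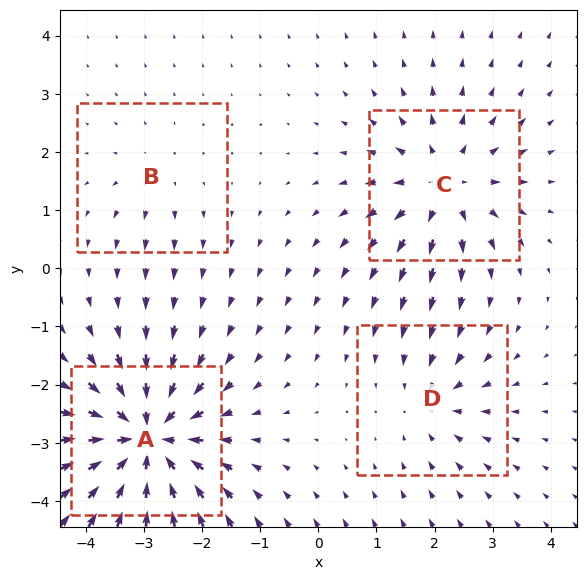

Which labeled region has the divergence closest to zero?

Divergence at each region's feature centre — A: about -8, B: about +2, C: about +5, D: about -3. Region B is closest to zero.

B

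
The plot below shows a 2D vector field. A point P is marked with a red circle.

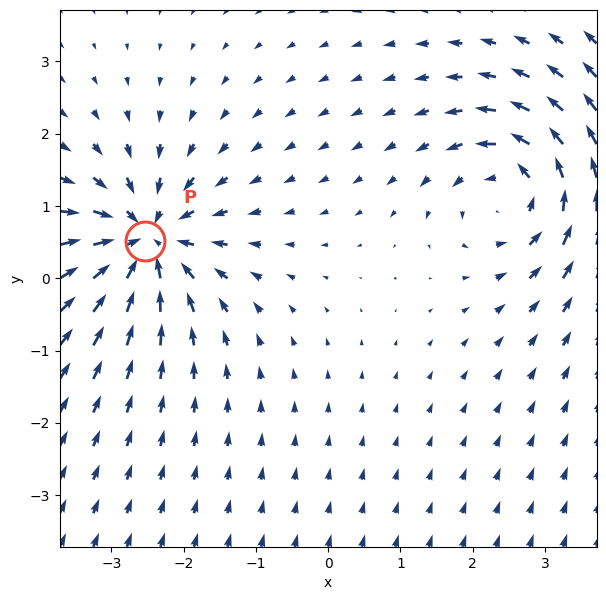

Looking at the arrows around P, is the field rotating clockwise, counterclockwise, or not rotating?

Near P at (-2.5, 0.5) the arrows show no circulation. The curl there is ≈0.

not rotating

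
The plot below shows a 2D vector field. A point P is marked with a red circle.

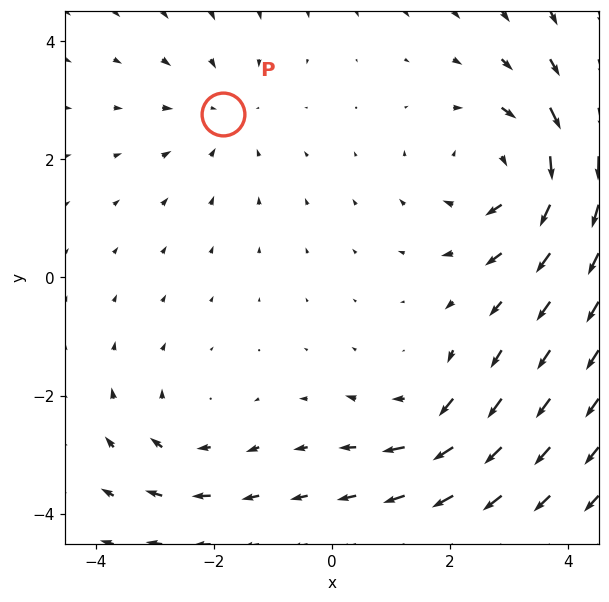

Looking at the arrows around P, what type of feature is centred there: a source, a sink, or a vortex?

At P (-1.8, 2.8) the arrows converge inward. Divergence about -2, curl ≈0 — negative divergence with near-zero curl is a sink.

sink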